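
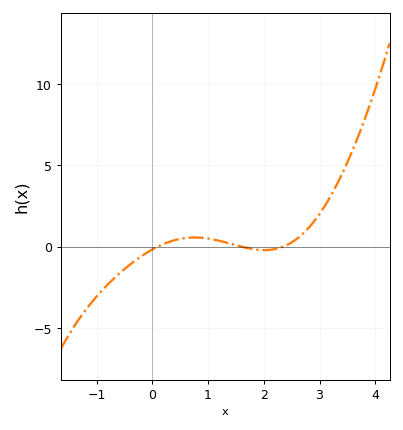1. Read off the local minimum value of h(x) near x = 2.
-0.207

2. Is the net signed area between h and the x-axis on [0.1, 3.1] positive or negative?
positive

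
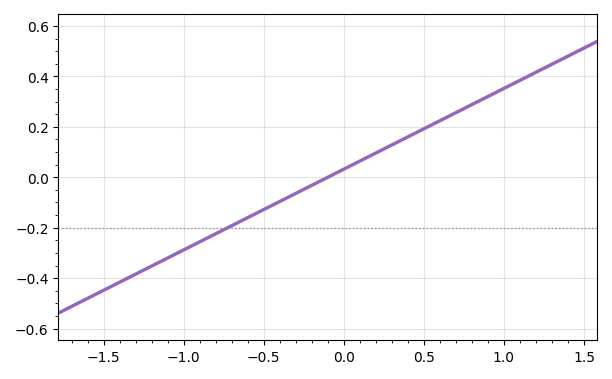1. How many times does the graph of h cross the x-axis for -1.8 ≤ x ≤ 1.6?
1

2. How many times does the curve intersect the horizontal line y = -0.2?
1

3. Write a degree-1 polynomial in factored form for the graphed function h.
y = 0.32(x + 0.1)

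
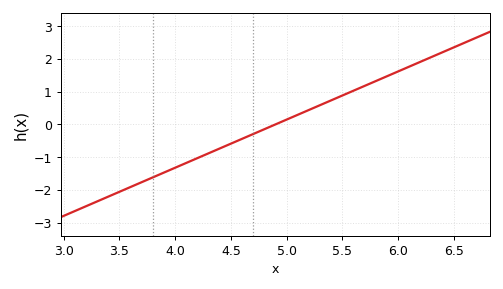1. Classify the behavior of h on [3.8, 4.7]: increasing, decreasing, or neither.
increasing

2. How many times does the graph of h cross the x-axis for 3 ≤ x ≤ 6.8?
1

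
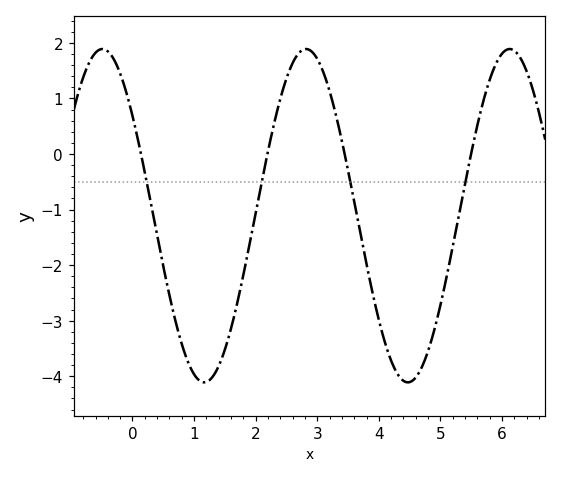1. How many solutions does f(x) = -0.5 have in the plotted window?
4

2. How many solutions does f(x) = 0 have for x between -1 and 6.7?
4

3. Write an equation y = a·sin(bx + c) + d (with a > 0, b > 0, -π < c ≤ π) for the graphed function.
y = 3sin(1.9x + 2.5) - 1.11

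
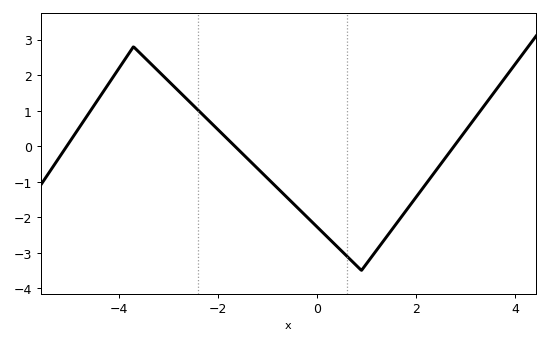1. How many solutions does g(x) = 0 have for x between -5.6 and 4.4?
3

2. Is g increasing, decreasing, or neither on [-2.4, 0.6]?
decreasing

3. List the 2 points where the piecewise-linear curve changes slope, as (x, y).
(-3.7, 2.8); (0.9, -3.5)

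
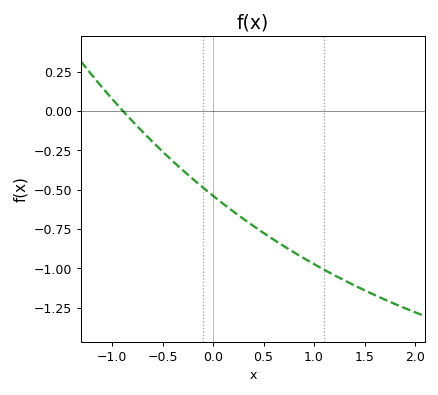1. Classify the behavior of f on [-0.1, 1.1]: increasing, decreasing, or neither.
decreasing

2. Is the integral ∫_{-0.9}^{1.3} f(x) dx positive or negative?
negative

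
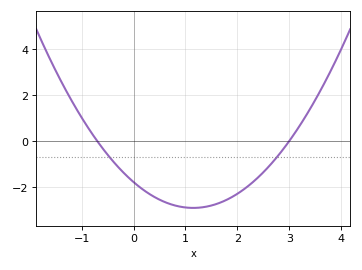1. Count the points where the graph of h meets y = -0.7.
2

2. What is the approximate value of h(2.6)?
-1.2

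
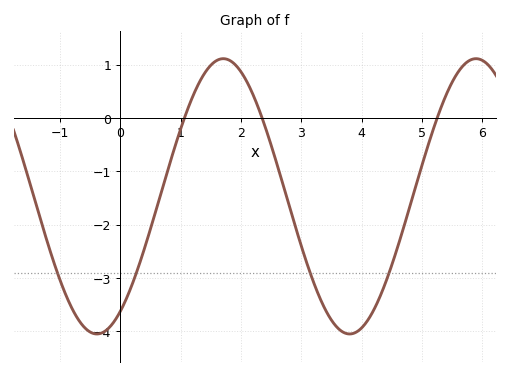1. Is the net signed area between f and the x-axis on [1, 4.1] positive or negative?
negative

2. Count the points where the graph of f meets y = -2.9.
4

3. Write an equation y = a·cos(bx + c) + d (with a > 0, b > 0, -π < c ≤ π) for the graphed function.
y = 2.58cos(1.5x - 2.56) - 1.47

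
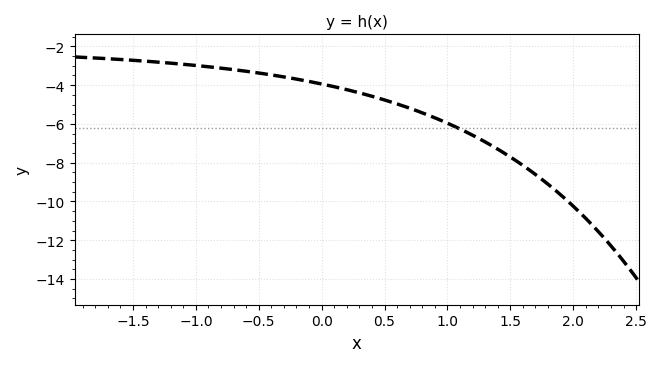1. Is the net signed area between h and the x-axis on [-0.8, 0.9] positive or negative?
negative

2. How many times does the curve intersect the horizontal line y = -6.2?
1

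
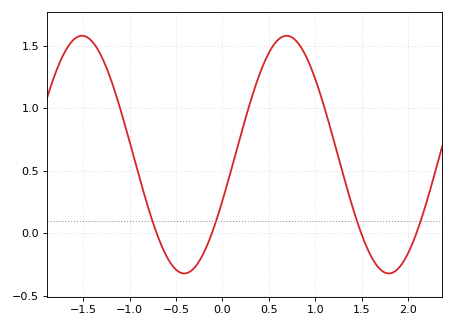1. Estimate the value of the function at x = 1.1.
1.01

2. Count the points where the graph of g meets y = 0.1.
4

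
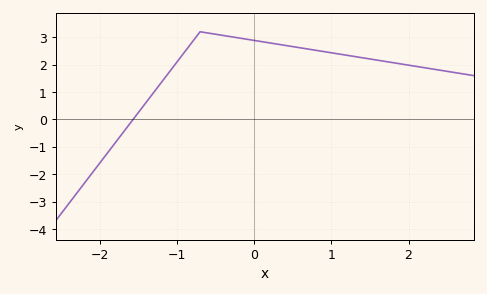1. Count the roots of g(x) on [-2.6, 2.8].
1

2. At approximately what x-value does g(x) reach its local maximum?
-0.7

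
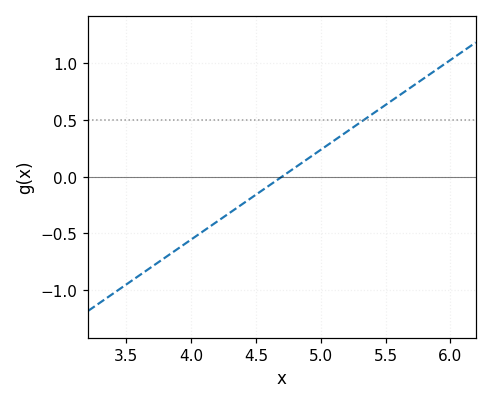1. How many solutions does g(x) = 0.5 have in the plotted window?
1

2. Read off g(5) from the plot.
0.25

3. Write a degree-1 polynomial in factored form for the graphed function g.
y = 0.79(x - 4.7)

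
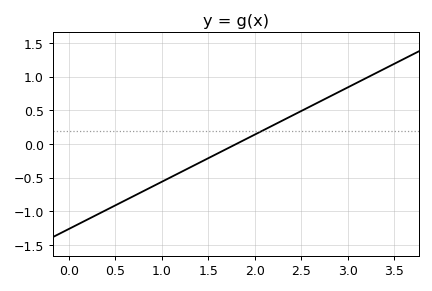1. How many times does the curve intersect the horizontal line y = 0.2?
1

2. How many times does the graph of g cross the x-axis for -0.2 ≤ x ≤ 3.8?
1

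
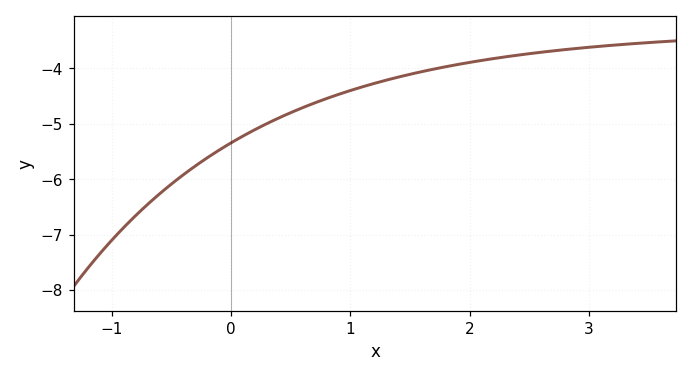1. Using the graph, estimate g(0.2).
-5.1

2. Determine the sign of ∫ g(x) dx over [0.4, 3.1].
negative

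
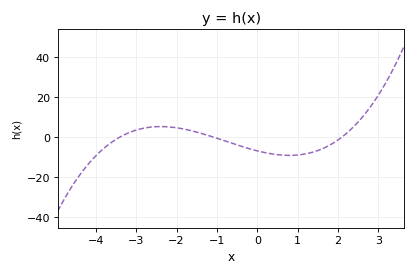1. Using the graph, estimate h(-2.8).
4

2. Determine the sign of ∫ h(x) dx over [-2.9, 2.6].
negative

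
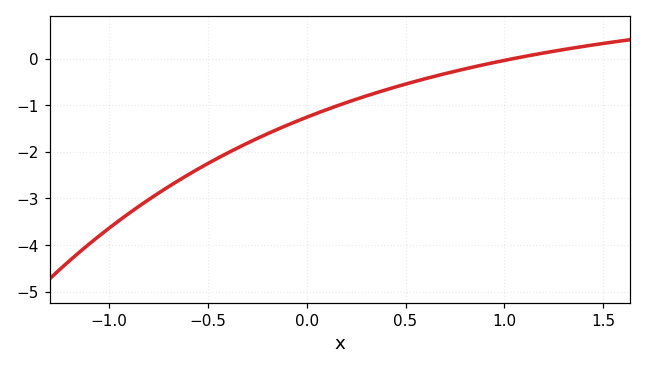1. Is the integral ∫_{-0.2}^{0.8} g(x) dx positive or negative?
negative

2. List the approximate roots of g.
1.05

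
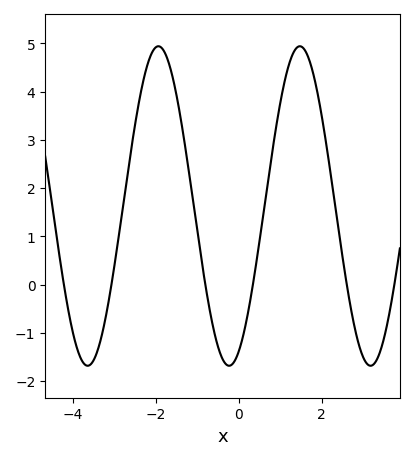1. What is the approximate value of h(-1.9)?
4.93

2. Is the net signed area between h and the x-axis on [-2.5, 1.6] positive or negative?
positive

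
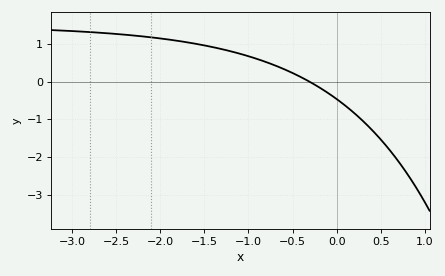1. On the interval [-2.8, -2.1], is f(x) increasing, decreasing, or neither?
decreasing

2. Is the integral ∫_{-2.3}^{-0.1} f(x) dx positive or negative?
positive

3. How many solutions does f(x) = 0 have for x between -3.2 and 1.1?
1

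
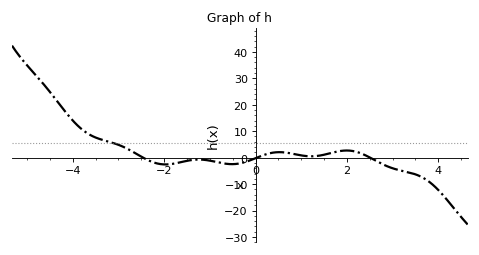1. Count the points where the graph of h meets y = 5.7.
1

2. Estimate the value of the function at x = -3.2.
5.98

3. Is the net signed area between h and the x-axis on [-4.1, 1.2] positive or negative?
positive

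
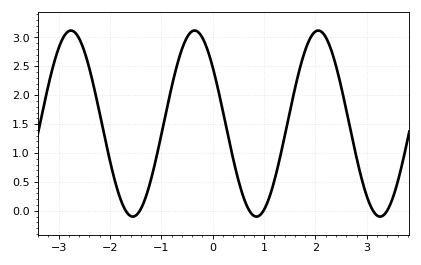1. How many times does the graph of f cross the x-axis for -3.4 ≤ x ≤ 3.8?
6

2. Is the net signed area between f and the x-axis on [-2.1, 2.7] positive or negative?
positive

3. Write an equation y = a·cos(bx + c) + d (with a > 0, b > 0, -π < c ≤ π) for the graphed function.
y = 1.61cos(2.61x + 0.922) + 1.51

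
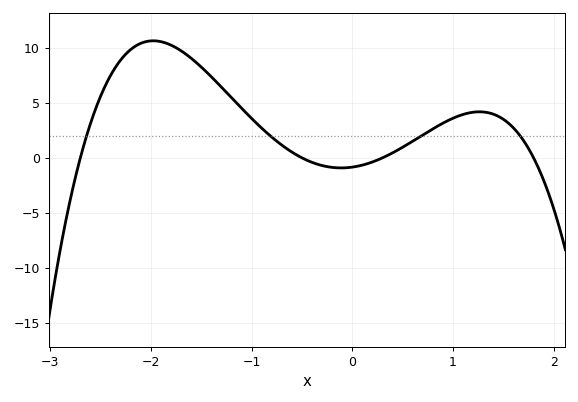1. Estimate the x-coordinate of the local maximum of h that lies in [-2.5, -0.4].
-2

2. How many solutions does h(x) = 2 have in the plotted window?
4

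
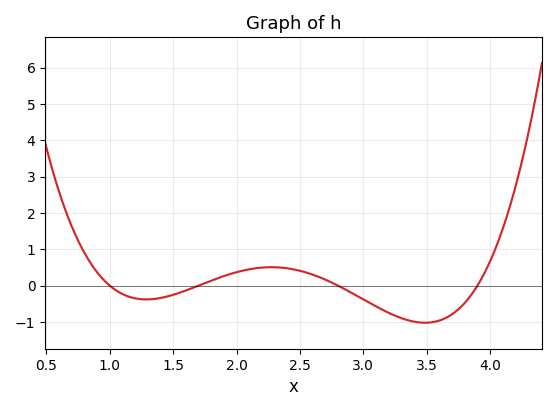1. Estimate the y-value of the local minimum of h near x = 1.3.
-0.38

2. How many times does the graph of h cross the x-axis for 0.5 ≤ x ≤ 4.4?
4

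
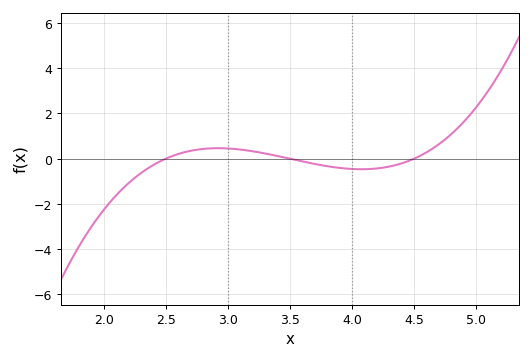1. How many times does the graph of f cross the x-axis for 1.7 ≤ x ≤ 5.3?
3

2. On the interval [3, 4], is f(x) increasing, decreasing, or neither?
decreasing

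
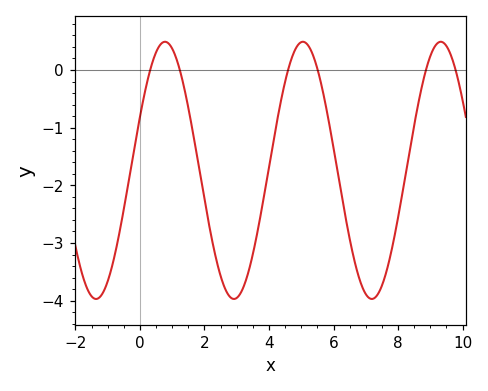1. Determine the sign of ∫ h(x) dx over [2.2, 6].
negative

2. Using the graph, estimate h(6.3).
-2.32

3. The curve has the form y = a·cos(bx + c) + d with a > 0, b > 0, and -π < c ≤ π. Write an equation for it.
y = 2.23cos(1.47x - 1.14) - 1.74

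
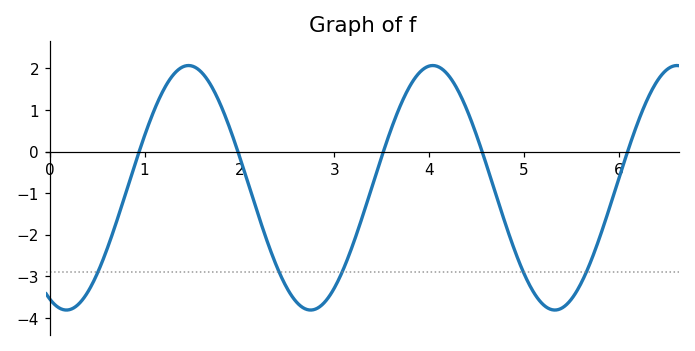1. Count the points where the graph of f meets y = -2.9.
5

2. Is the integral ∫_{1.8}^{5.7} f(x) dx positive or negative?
negative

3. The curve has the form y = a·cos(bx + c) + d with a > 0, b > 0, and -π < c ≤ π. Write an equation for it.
y = 2.94cos(2.4x + 2.7) - 0.87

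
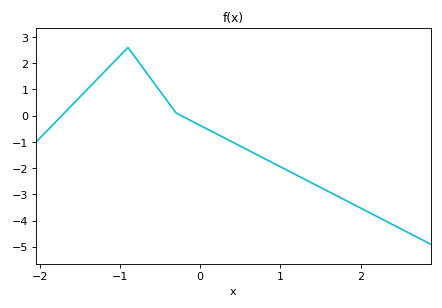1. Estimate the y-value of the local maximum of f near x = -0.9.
2.6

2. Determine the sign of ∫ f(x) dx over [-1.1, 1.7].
negative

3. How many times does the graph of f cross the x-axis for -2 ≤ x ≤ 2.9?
2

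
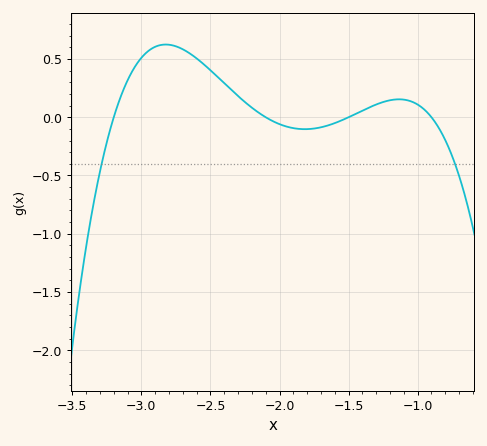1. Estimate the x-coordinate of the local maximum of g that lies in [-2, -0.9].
-1.14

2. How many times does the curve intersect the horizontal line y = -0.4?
2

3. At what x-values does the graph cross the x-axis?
-3.2, -2.1, -1.5, -0.9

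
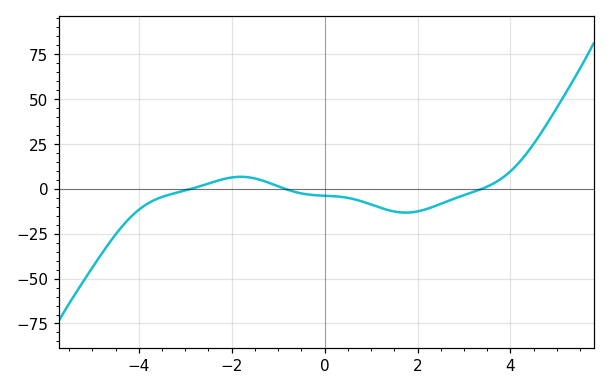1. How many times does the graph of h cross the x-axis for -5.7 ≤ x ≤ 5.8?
3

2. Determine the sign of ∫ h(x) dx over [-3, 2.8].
negative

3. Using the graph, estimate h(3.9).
7.61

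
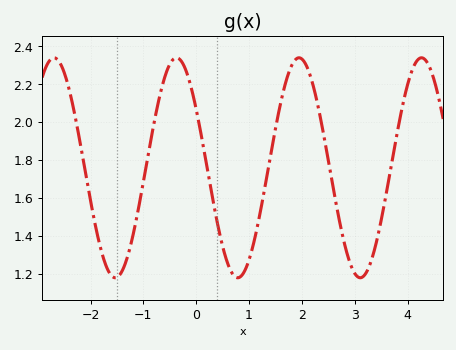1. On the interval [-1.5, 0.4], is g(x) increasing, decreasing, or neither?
neither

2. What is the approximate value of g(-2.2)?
1.9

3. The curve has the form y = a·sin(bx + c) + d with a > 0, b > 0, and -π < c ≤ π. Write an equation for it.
y = 0.58sin(2.71x + 2.58) + 1.76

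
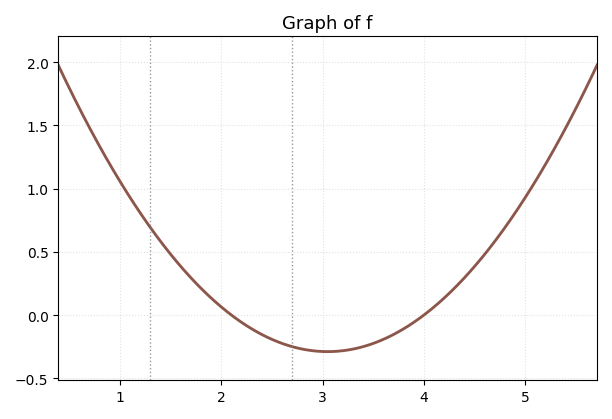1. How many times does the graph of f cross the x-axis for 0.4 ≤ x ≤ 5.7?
2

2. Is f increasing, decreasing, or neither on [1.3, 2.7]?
decreasing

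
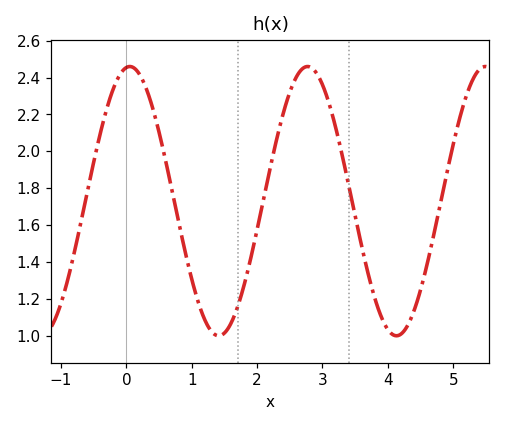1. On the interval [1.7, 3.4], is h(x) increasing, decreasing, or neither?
neither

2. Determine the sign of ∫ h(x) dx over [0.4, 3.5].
positive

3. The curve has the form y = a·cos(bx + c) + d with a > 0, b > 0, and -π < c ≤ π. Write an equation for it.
y = 0.73cos(2.31x - 0.12) + 1.73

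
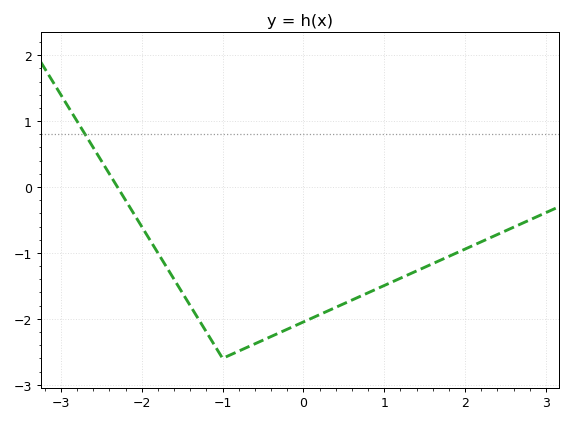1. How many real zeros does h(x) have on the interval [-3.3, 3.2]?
1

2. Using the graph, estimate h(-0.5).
-2.3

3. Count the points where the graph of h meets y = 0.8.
1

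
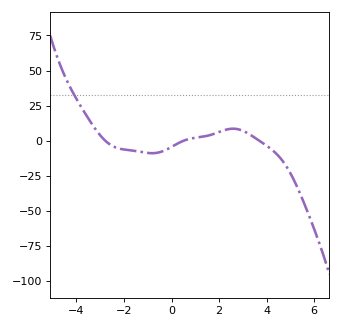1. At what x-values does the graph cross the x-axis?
-2.8, 0.6, 3.6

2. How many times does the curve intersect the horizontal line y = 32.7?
1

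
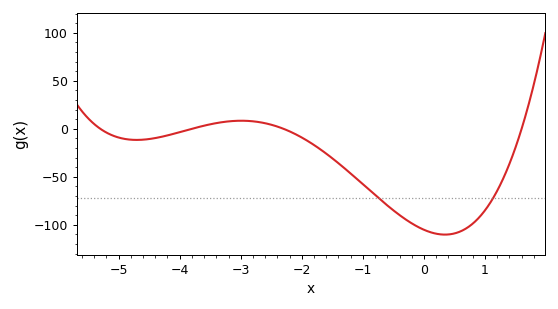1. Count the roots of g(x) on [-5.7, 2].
4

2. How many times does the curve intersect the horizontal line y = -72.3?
2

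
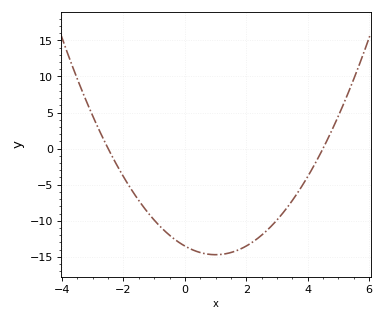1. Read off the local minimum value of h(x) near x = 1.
-14.7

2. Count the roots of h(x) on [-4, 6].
2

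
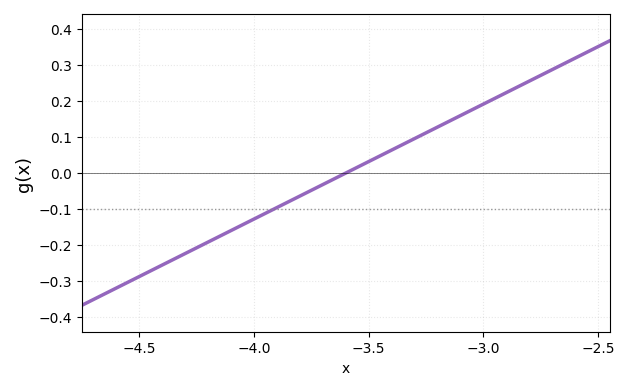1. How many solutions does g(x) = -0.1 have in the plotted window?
1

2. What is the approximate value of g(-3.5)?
0.03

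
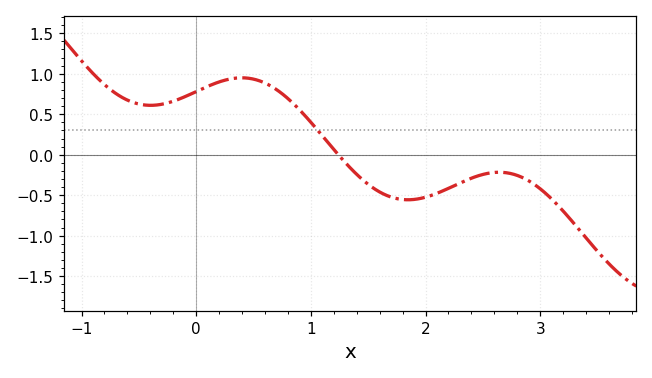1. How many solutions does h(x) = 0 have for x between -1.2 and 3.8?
1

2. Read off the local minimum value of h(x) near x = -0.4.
0.61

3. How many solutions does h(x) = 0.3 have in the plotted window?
1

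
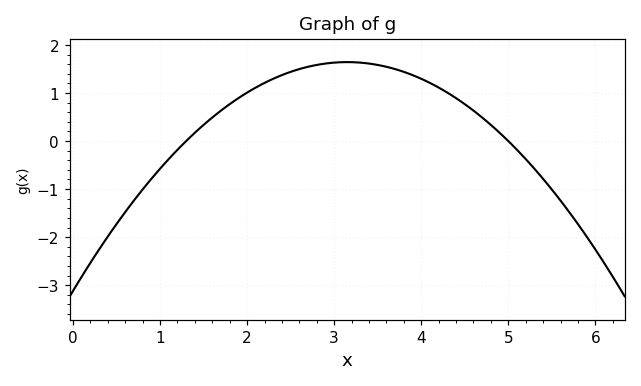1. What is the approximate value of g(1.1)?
-0.374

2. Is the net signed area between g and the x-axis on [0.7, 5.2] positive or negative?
positive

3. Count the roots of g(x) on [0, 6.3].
2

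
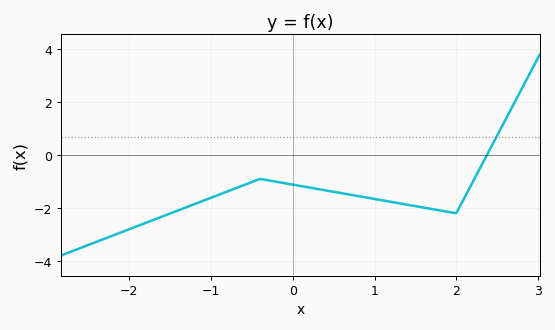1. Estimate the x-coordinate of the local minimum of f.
2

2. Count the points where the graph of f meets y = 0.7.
1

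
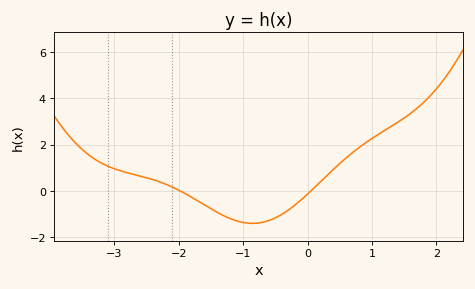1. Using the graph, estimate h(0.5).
1.18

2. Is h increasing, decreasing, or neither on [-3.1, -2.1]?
decreasing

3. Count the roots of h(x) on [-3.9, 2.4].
2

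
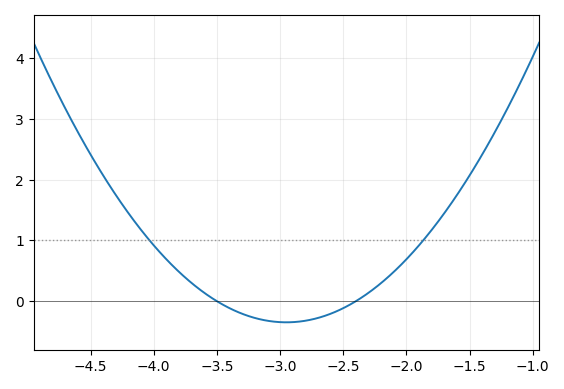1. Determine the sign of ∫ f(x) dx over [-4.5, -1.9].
positive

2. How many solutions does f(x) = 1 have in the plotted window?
2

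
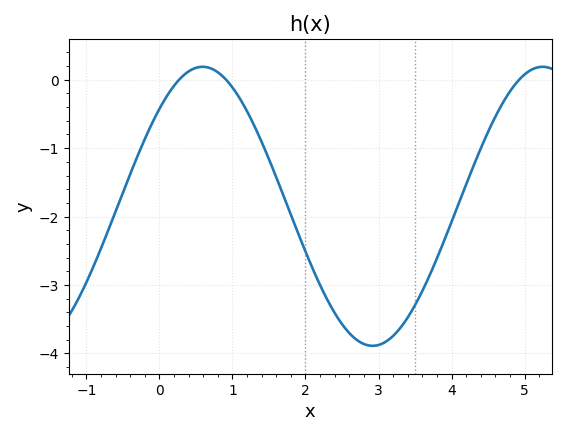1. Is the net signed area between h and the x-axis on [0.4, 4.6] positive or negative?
negative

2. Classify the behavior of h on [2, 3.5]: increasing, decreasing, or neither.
neither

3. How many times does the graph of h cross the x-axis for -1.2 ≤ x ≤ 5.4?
3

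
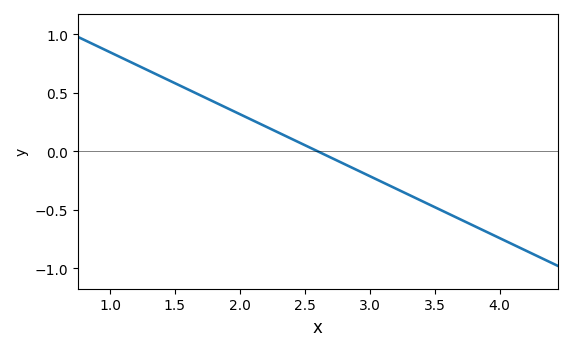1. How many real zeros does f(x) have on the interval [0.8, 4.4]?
1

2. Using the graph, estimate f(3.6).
-0.55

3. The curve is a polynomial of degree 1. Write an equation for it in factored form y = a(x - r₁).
y = -0.53(x - 2.6)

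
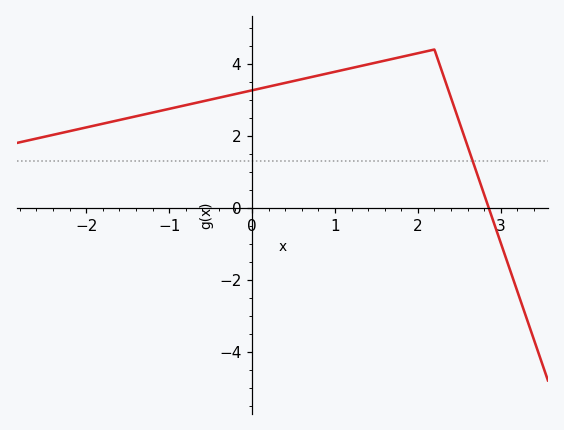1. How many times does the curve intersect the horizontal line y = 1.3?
1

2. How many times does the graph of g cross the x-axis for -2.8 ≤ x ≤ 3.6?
1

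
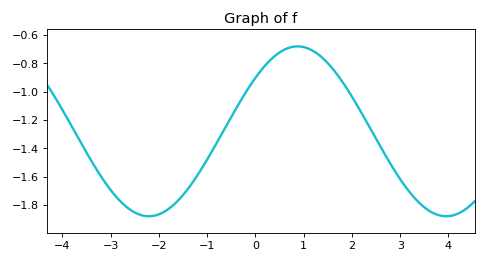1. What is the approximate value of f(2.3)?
-1.21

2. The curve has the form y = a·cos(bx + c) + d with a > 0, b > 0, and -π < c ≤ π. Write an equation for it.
y = 0.6cos(1.02x - 0.89) - 1.28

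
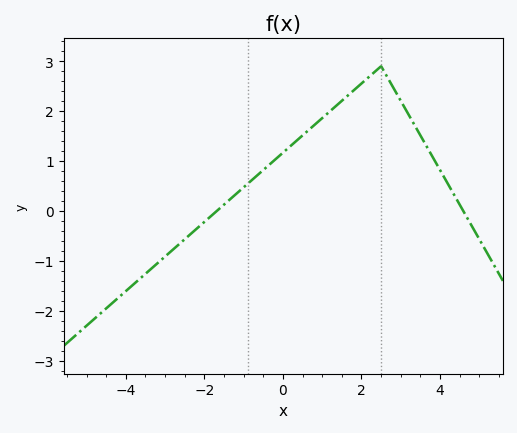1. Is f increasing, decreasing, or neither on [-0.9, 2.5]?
increasing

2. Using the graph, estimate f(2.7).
2.6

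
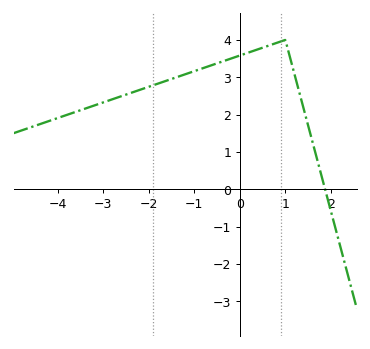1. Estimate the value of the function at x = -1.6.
2.9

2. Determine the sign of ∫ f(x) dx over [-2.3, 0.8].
positive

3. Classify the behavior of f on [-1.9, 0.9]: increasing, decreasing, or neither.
increasing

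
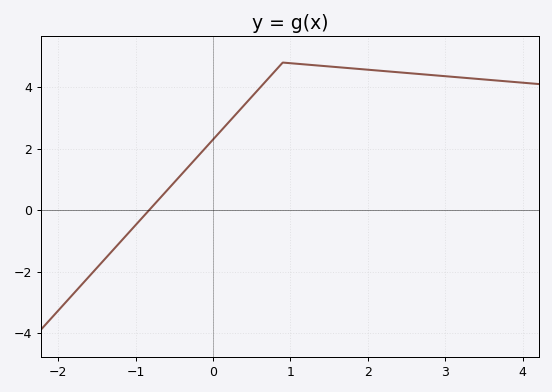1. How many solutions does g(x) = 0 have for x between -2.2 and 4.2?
1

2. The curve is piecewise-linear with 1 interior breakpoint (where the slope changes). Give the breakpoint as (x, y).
(0.9, 4.8)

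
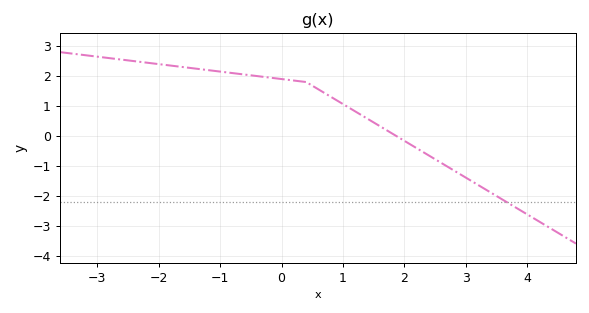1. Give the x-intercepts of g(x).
1.8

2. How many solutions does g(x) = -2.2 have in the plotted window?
1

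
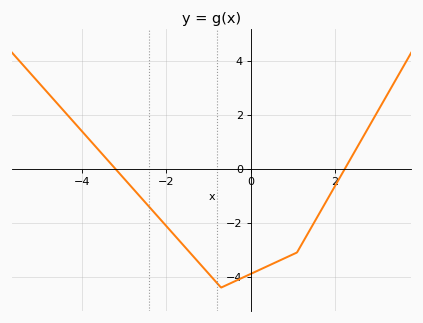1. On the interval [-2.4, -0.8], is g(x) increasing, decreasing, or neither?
decreasing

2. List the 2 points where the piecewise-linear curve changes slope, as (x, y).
(-0.7, -4.4); (1.1, -3.1)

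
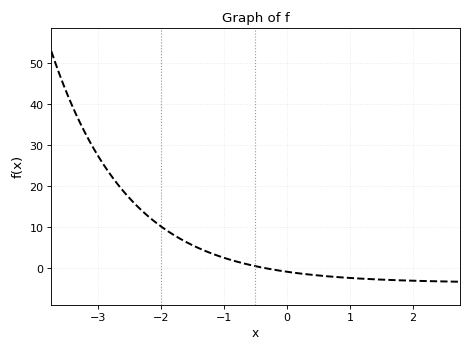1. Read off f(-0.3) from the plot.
0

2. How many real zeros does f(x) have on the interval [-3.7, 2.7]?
1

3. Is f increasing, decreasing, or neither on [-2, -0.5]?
decreasing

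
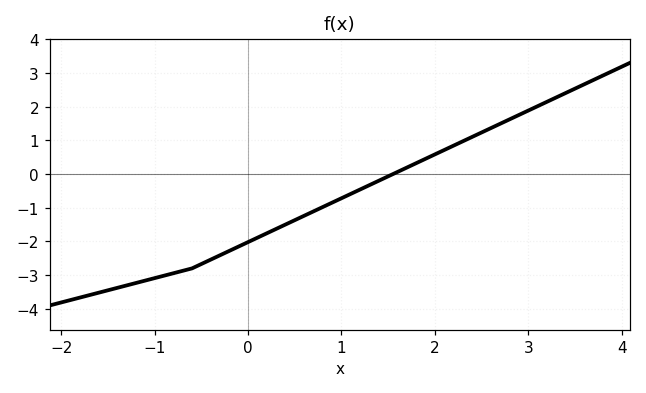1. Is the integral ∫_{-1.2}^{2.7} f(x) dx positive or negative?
negative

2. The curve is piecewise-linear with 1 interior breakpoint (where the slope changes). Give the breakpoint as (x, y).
(-0.6, -2.8)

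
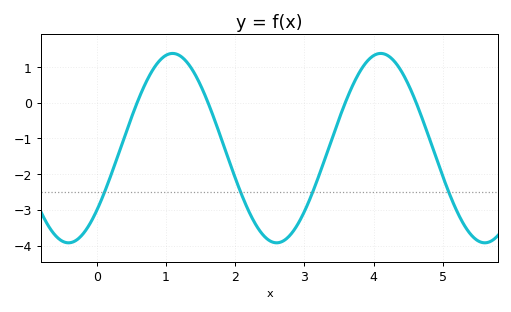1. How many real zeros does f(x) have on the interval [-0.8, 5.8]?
4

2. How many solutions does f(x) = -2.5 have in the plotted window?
4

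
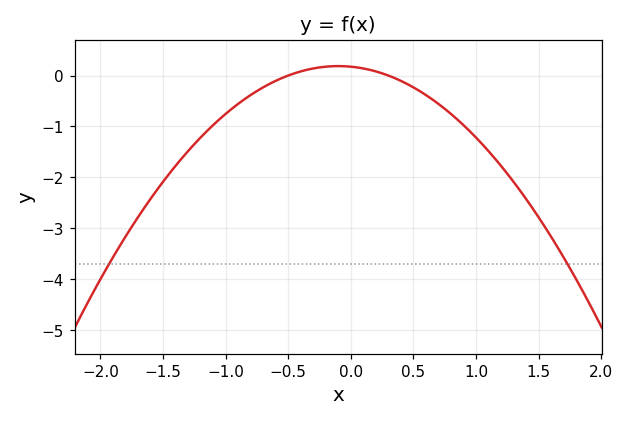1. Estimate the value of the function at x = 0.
0.2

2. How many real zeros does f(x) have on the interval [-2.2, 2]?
2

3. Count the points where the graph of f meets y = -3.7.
2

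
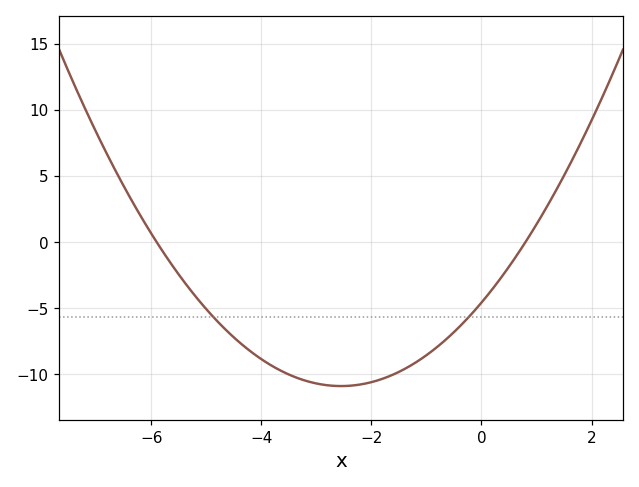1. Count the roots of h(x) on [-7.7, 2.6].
2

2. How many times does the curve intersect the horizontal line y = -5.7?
2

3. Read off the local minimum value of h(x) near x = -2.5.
-10.9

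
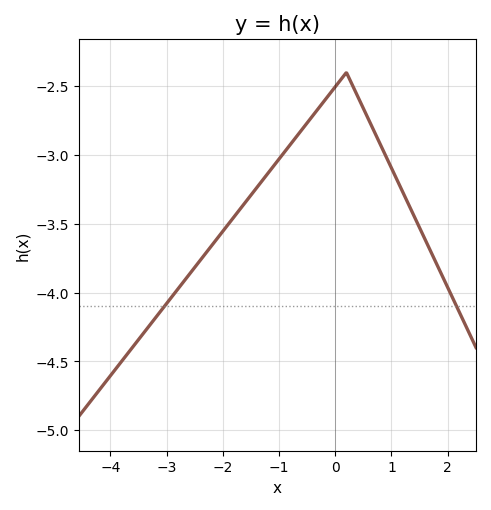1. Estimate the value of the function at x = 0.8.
-2.92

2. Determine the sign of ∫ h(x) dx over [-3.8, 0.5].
negative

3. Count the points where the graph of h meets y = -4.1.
2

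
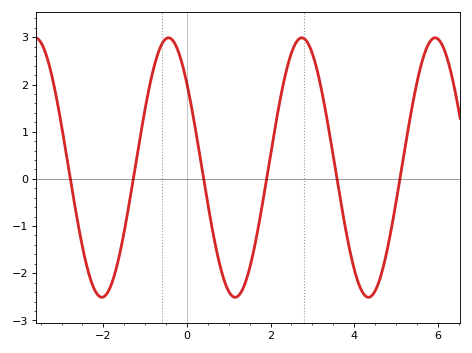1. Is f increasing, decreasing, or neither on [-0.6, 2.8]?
neither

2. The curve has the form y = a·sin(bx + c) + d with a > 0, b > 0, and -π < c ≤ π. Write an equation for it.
y = 2.75sin(1.97x + 2.44) + 0.24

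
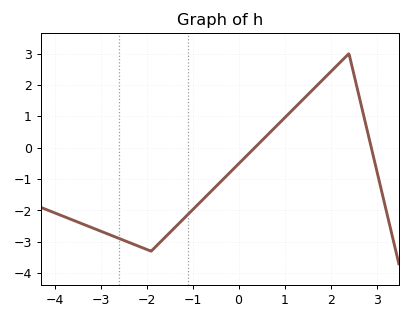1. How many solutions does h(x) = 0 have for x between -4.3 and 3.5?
2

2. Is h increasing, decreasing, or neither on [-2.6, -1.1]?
neither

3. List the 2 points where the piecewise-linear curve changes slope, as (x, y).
(-1.9, -3.3); (2.4, 3)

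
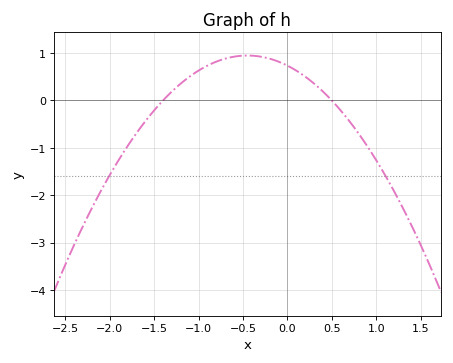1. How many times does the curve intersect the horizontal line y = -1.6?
2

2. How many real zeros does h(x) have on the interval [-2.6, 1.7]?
2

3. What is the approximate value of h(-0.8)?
0.8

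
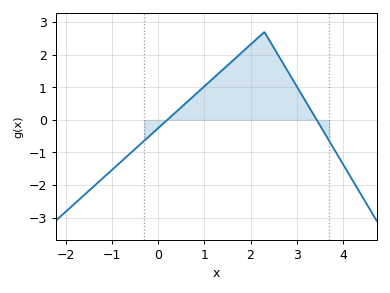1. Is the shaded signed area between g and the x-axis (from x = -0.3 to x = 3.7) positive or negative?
positive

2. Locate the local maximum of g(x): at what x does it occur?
2.3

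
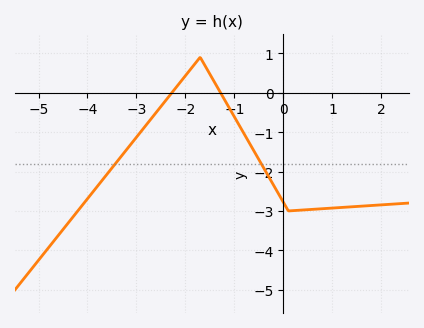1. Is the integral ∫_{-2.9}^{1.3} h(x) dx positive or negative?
negative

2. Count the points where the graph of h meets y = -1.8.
2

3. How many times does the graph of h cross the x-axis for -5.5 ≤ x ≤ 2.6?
2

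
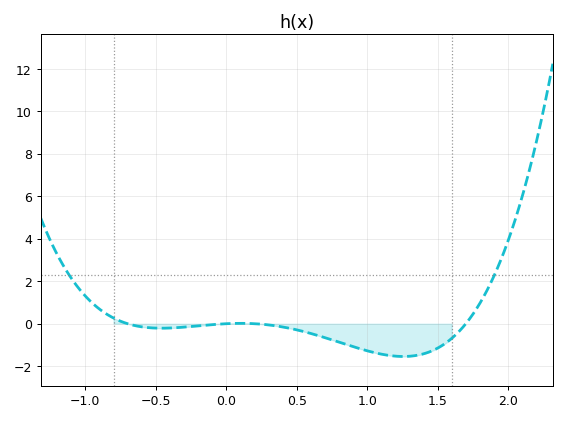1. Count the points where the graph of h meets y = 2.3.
2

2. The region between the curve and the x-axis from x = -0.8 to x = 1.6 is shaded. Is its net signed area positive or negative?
negative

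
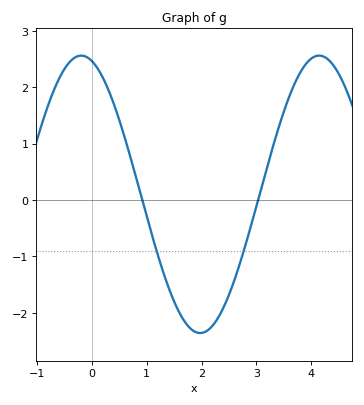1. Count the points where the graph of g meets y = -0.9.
2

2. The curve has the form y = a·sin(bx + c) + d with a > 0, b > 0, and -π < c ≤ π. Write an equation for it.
y = 2.46sin(1.45x + 1.85) + 0.1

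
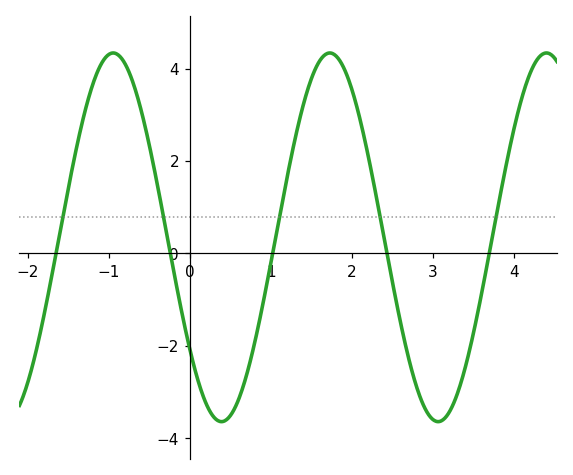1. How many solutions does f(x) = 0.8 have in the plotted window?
5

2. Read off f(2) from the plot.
3.6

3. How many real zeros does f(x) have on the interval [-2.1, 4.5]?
5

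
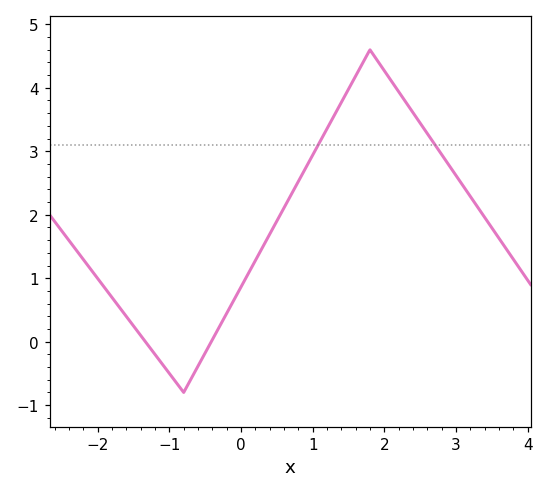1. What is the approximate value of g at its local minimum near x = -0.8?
-0.8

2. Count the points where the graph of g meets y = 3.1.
2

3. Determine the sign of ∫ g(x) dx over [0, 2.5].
positive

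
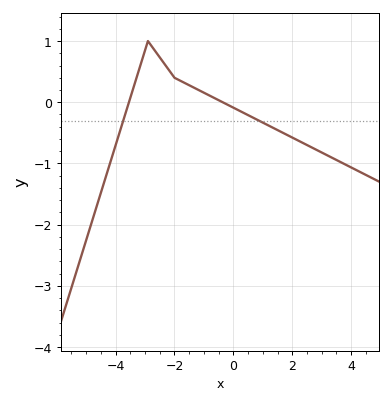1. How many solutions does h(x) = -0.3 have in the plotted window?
2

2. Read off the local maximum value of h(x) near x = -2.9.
1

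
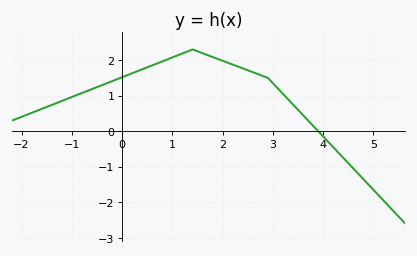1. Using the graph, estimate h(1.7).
2.1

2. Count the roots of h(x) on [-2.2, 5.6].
1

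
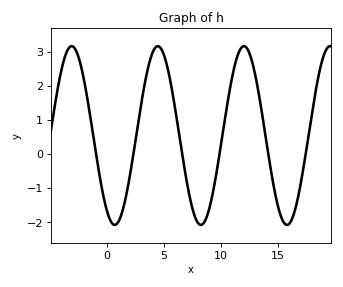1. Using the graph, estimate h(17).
-0.9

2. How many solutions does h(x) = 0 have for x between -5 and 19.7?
6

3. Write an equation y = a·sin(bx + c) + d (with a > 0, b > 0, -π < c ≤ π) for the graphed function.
y = 2.62sin(0.83x - 2.1) + 0.54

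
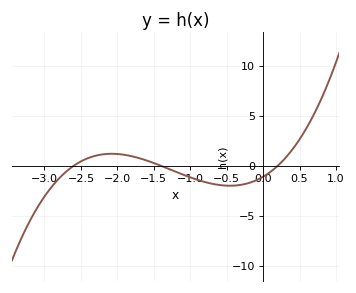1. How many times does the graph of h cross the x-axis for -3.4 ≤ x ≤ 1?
3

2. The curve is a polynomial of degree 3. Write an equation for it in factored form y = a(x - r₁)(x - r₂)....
y = 1.5(x + 2.6)(x + 1.4)(x - 0.2)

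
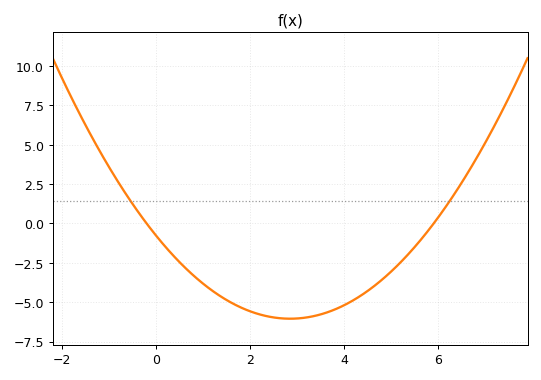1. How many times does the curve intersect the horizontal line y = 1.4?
2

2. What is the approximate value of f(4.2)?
-4.86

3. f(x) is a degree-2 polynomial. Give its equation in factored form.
y = 0.65(x + 0.2)(x - 5.9)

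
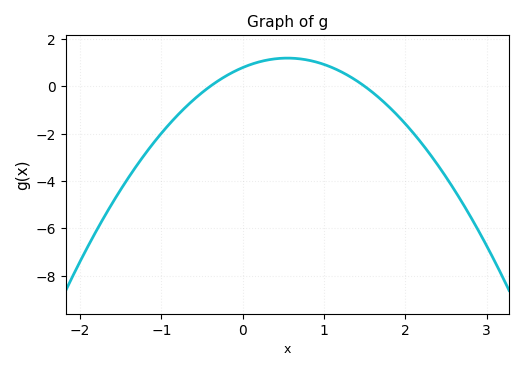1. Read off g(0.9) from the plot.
1.03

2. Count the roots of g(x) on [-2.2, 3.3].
2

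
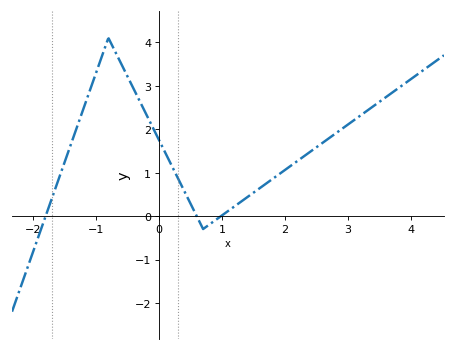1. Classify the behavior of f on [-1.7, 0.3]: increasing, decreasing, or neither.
neither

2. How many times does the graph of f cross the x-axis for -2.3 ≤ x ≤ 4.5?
3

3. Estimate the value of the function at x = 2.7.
1.79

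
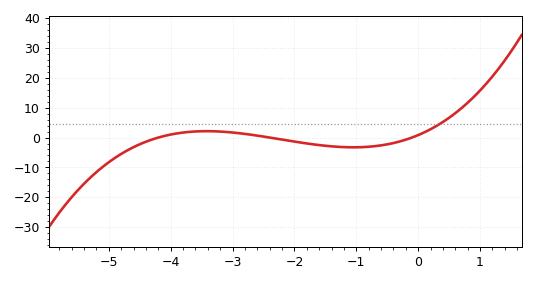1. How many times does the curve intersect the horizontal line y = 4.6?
1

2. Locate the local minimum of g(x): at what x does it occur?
-1.04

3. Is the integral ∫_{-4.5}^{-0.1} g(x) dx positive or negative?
negative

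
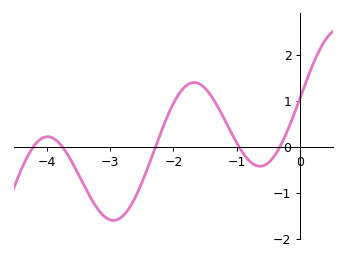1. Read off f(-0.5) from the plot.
-0.348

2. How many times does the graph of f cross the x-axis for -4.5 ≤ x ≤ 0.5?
5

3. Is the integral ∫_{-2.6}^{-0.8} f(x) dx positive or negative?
positive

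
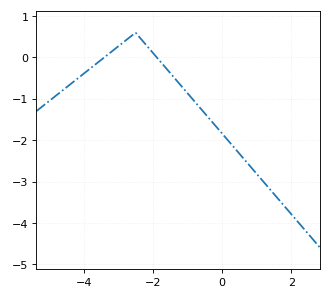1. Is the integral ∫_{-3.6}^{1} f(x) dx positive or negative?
negative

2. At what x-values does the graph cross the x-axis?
-3.41, -1.88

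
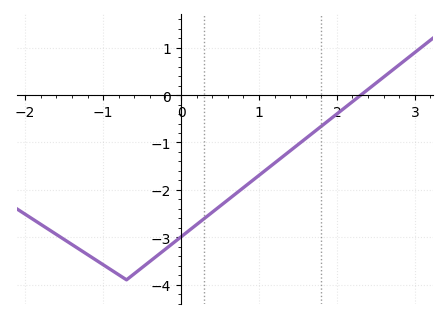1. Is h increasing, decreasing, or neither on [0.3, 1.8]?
increasing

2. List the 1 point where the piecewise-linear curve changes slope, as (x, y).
(-0.7, -3.9)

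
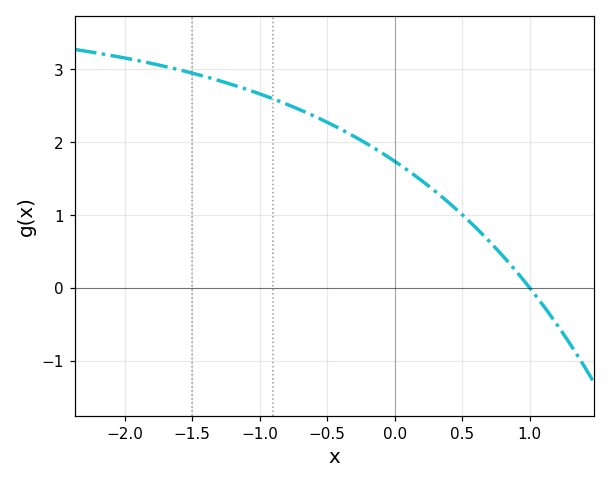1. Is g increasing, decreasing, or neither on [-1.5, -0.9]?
decreasing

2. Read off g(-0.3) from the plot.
2.1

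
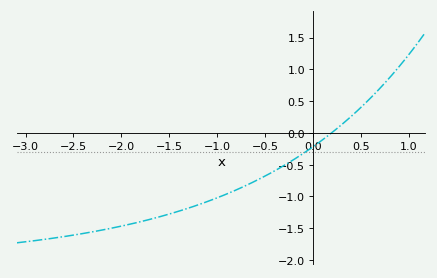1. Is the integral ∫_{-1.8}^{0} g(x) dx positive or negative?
negative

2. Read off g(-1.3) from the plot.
-1.18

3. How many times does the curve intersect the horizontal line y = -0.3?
1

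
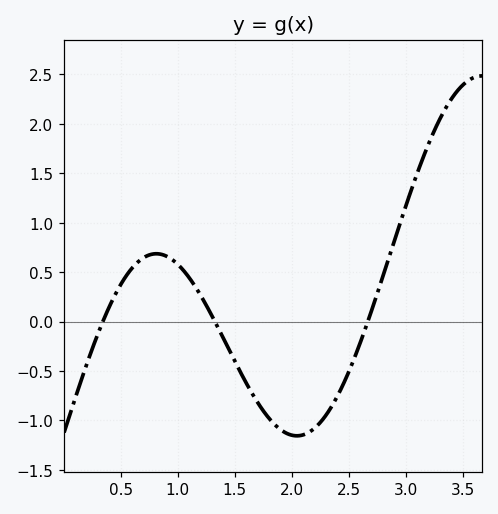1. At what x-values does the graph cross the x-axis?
0.35, 1.35, 2.65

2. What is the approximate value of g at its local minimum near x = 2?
-1.15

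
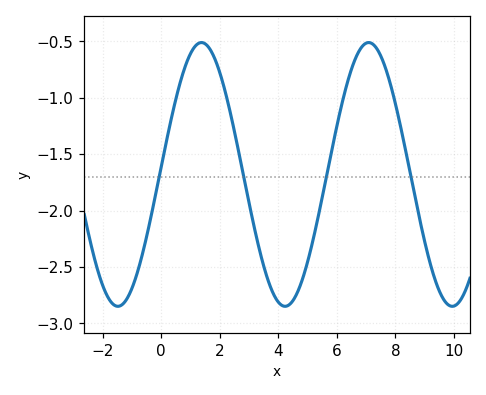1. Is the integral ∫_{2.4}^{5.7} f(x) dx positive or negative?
negative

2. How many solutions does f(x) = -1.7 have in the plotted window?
4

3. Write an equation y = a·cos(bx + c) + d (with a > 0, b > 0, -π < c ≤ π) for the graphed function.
y = 1.17cos(1.1x - 1.51) - 1.68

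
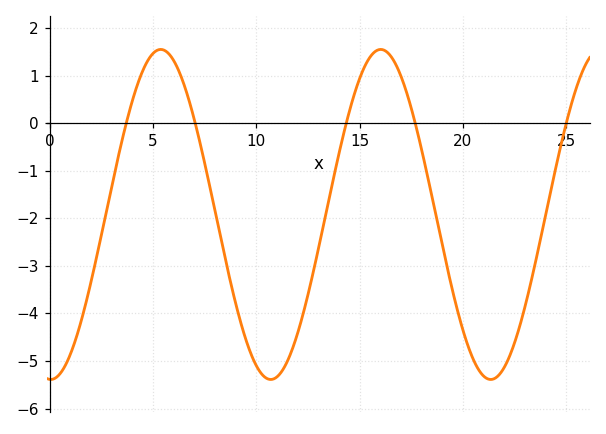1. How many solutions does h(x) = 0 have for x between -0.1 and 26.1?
5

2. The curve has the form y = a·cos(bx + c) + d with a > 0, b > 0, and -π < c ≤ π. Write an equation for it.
y = 3.47cos(0.59x + 3.11) - 1.92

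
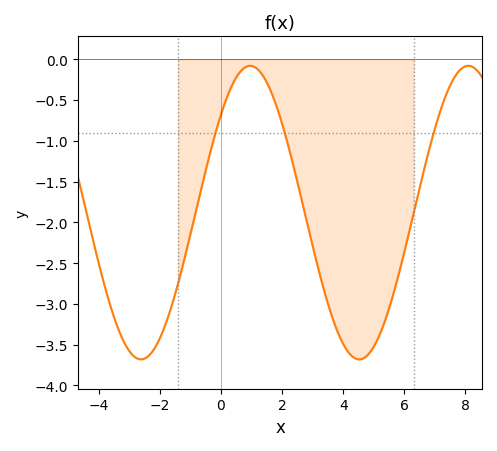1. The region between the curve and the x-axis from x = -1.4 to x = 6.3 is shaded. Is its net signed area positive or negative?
negative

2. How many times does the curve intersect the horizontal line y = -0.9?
3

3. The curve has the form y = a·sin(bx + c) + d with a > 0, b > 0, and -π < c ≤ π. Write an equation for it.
y = 1.8sin(0.88x + 0.732) - 1.88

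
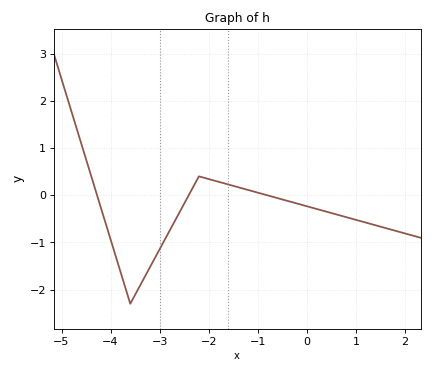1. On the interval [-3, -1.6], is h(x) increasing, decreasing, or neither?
neither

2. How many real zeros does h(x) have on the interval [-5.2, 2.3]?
3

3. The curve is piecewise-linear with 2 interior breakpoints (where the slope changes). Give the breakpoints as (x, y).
(-3.6, -2.3); (-2.2, 0.4)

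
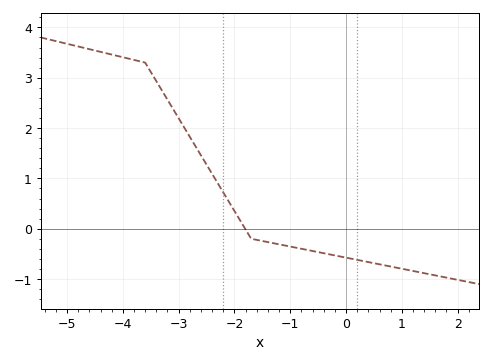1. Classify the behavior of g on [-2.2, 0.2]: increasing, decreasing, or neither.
decreasing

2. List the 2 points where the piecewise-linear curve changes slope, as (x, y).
(-3.6, 3.3); (-1.7, -0.2)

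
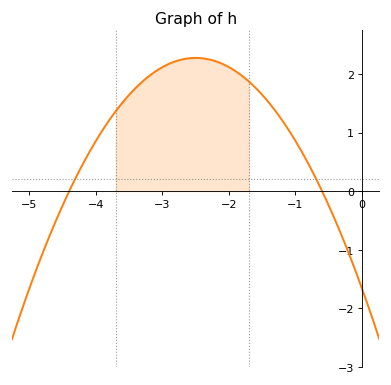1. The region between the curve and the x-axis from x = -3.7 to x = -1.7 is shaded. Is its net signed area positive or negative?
positive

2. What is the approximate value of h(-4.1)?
0.7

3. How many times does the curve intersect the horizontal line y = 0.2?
2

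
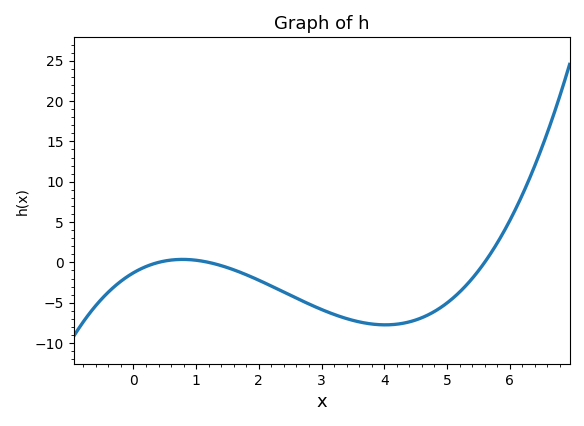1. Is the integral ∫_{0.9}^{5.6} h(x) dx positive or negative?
negative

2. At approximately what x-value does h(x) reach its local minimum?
4.02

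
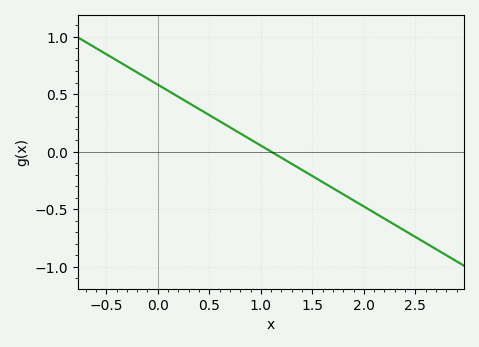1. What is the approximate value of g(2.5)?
-0.742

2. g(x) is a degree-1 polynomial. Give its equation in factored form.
y = -0.53(x - 1.1)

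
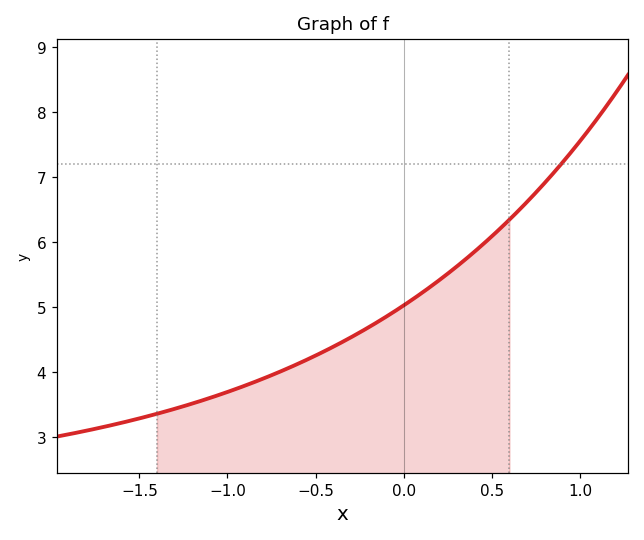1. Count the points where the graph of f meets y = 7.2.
1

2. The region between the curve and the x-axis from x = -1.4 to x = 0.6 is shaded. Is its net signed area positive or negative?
positive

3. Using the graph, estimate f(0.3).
5.6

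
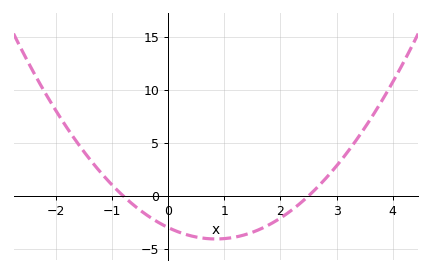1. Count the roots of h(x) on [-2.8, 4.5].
2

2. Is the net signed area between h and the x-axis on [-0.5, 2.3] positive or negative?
negative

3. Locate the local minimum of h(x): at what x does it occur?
0.8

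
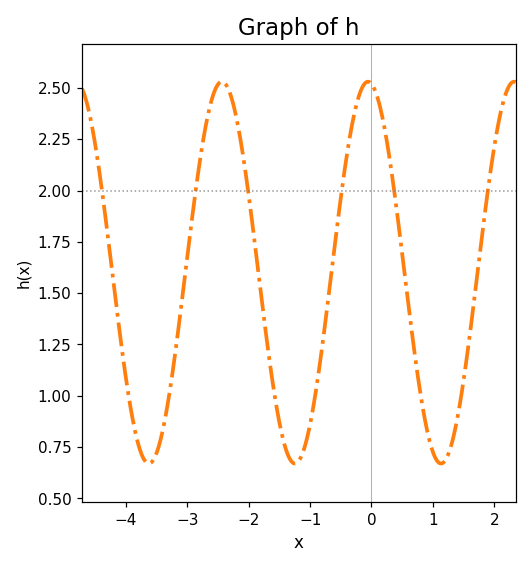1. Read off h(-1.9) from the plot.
1.74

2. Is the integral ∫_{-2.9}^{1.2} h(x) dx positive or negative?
positive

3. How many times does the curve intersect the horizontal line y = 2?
6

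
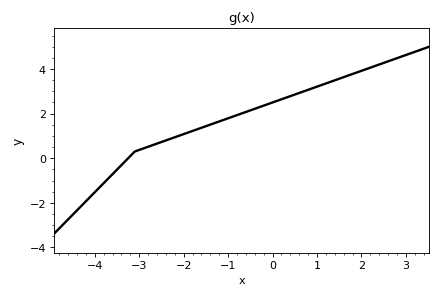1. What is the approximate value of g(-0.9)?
1.86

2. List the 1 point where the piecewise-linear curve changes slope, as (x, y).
(-3.1, 0.3)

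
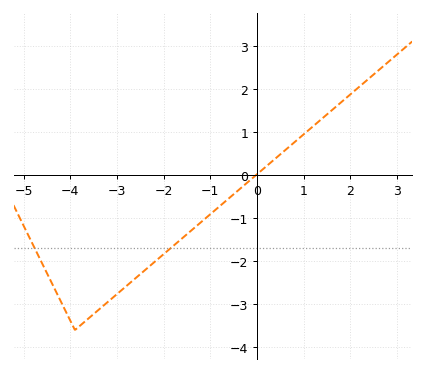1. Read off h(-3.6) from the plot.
-3.32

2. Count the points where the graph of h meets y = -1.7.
2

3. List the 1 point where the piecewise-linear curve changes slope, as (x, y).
(-3.9, -3.6)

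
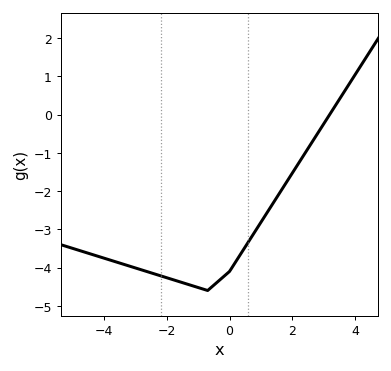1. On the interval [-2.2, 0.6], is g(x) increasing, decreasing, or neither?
neither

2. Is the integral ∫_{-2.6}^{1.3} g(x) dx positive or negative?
negative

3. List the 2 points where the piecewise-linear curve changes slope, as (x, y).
(-0.7, -4.6); (0, -4.1)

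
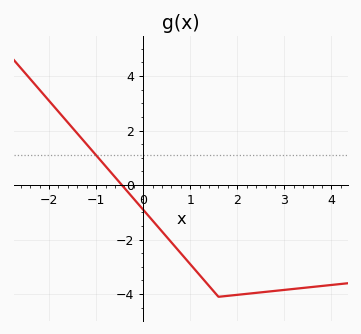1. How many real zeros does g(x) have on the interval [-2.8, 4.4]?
1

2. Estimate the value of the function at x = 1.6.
-4.1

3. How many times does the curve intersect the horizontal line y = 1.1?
1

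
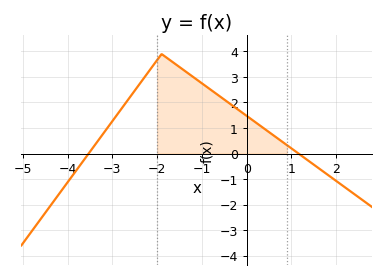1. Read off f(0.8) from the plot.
0.5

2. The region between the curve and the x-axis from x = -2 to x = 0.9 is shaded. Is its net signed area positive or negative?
positive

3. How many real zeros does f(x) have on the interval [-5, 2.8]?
2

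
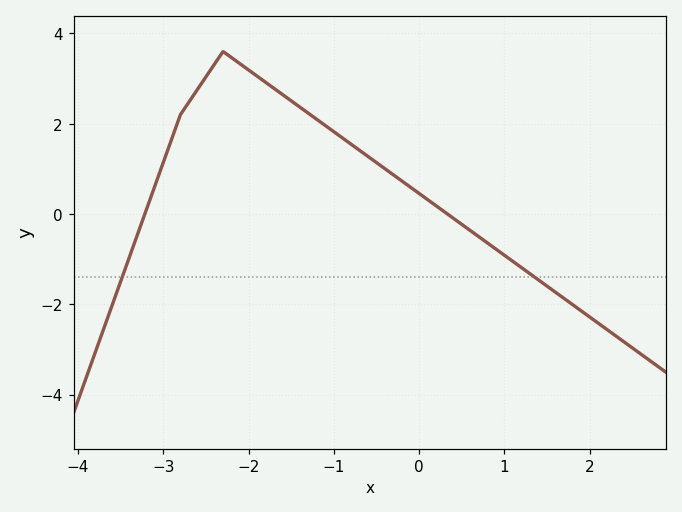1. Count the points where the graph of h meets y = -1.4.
2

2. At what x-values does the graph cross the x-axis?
-3.2, 0.3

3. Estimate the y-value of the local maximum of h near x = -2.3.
3.6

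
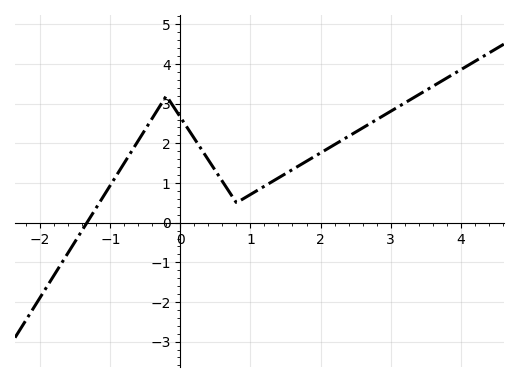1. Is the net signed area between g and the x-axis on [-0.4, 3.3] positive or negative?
positive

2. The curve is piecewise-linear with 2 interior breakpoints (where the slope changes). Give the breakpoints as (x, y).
(-0.2, 3.2); (0.8, 0.5)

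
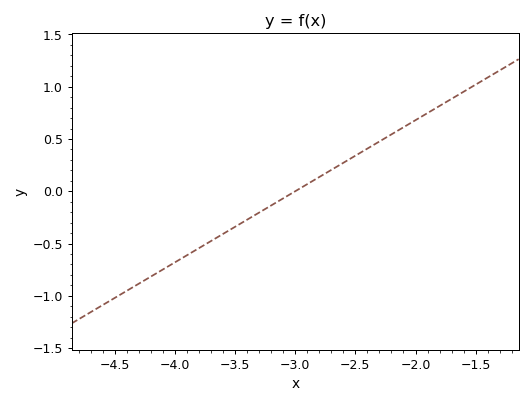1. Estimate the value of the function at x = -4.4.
-0.95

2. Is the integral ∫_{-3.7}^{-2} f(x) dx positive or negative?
positive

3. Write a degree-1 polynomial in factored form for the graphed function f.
y = 0.68(x + 3)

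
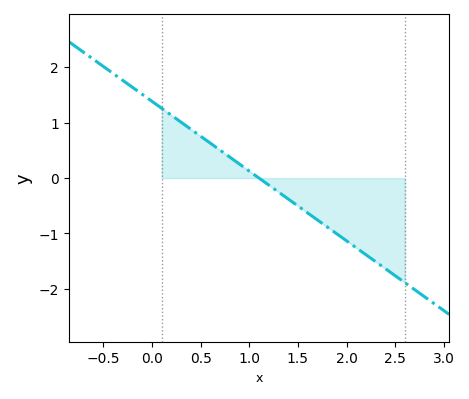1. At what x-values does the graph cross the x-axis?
1.1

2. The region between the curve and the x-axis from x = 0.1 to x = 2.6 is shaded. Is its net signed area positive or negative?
negative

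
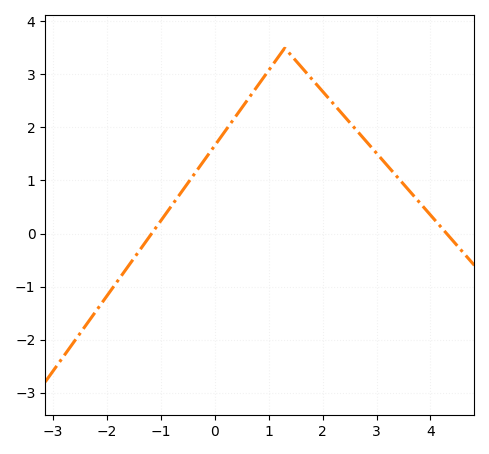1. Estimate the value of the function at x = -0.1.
1.5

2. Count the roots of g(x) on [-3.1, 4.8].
2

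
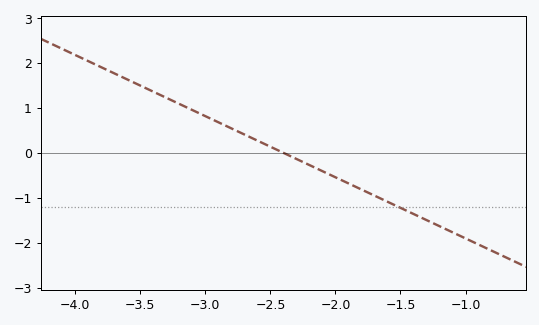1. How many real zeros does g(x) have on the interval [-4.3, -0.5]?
1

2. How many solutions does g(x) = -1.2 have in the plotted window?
1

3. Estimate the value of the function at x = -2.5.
0.1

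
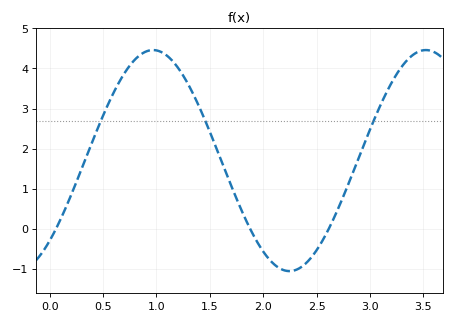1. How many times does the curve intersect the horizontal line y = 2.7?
3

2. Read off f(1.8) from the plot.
0.4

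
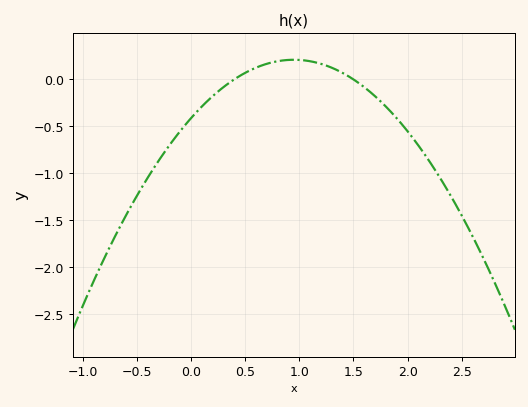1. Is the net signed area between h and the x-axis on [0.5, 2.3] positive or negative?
negative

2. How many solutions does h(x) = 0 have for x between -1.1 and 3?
2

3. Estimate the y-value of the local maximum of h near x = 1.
0.2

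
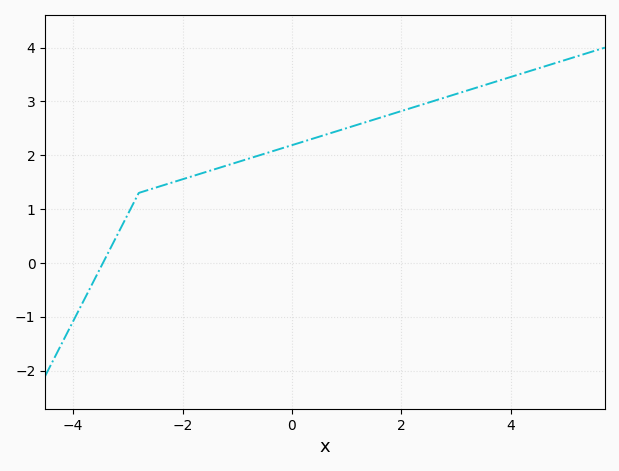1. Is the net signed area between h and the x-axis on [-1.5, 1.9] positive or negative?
positive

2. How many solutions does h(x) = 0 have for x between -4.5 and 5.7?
1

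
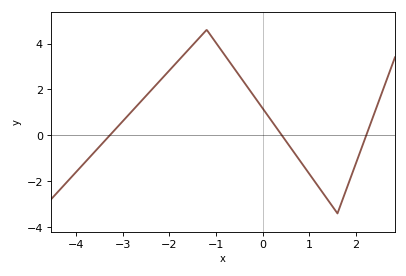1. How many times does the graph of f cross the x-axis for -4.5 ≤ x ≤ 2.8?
3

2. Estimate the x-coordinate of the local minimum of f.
1.6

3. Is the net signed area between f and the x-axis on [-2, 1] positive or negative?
positive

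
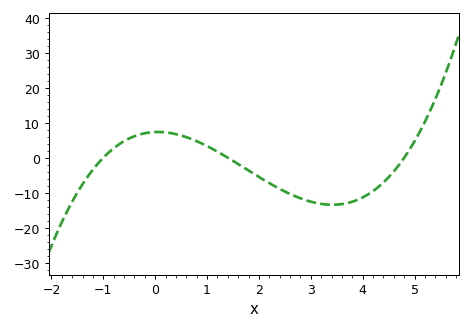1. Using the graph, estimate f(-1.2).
-3.4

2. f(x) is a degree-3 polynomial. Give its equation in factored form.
y = 1.09(x + 1)(x - 1.4)(x - 4.8)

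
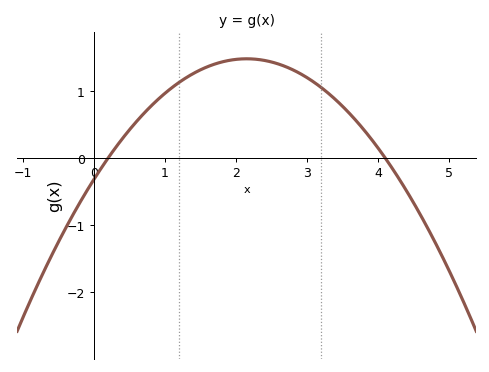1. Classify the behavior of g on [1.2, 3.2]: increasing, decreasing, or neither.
neither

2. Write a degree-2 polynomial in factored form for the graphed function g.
y = -0.39(x - 0.2)(x - 4.1)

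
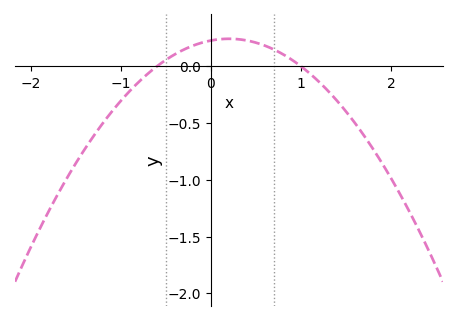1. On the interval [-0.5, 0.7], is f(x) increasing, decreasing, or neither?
neither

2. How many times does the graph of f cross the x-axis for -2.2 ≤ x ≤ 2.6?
2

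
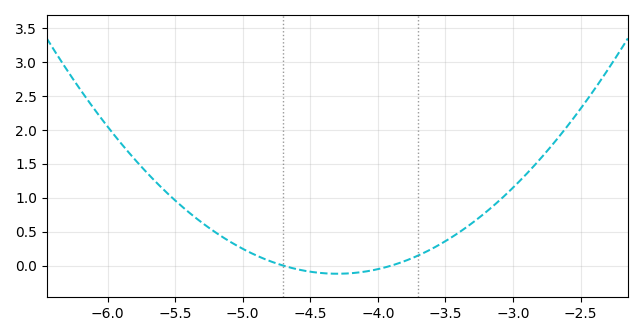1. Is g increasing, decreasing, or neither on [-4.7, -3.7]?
neither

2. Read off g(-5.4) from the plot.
0.8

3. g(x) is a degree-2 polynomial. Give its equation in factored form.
y = 0.75(x + 4.7)(x + 3.9)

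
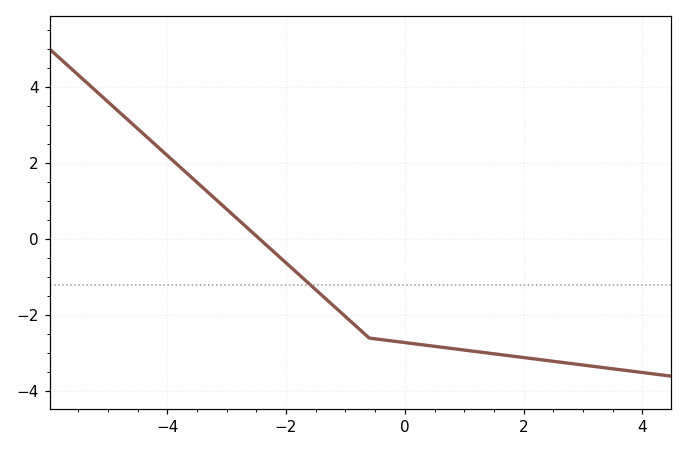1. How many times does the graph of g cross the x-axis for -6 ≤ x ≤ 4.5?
1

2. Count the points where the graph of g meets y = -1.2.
1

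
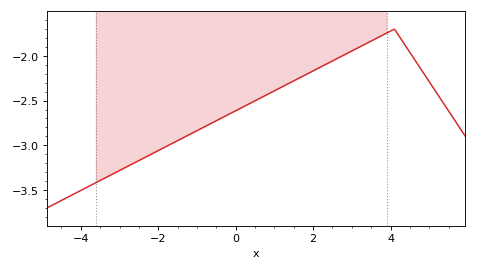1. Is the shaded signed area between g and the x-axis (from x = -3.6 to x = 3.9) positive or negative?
negative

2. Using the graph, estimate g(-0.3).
-2.68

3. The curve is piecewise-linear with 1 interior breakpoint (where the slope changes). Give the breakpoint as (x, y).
(4.1, -1.7)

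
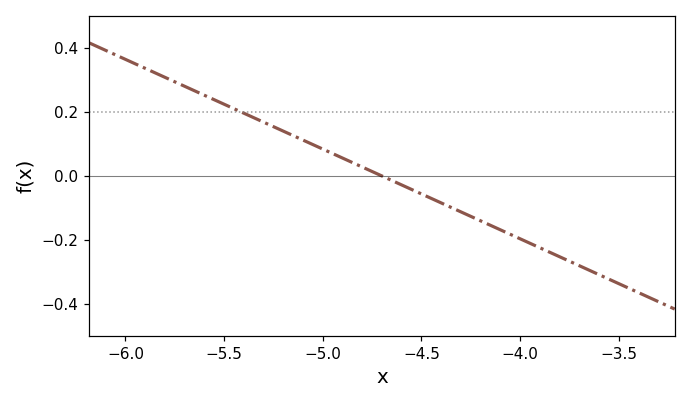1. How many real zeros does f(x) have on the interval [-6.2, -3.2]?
1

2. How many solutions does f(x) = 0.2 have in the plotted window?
1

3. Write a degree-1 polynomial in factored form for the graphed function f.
y = -0.28(x + 4.7)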